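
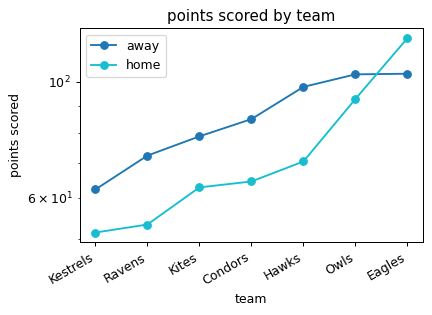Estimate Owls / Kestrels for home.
≈ 1.8×

Owls ≈ 90, Kestrels ≈ 50; 90/50 ≈ 1.8.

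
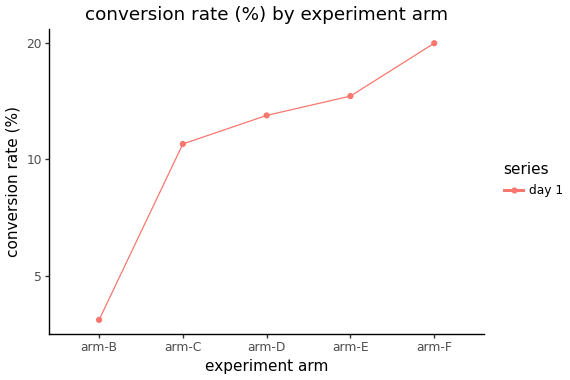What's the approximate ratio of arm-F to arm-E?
arm-F ≈ 20, arm-E ≈ 14; 20/14 ≈ 1.43.

≈ 1.43×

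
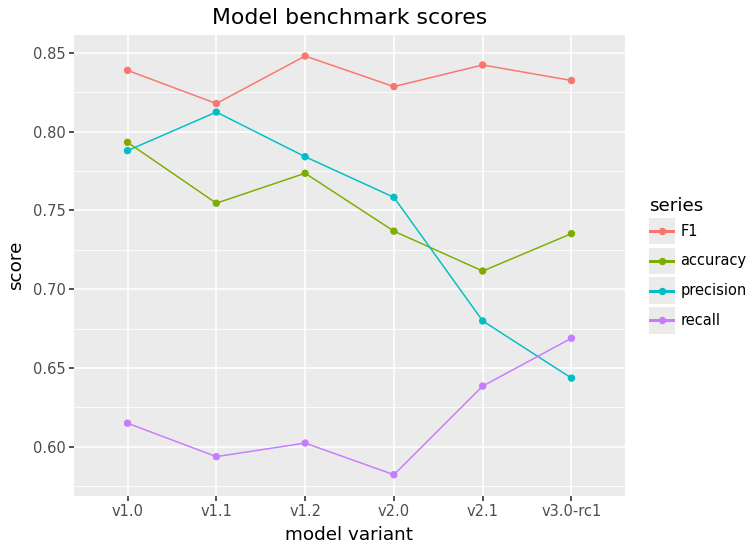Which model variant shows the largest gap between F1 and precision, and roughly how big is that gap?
v3.0-rc1: F1 ≈ 0.85, precision ≈ 0.65 → gap ≈ 0.20. Next-largest (v2.1) is only ≈ 0.15.

v3.0-rc1, ≈ 0.20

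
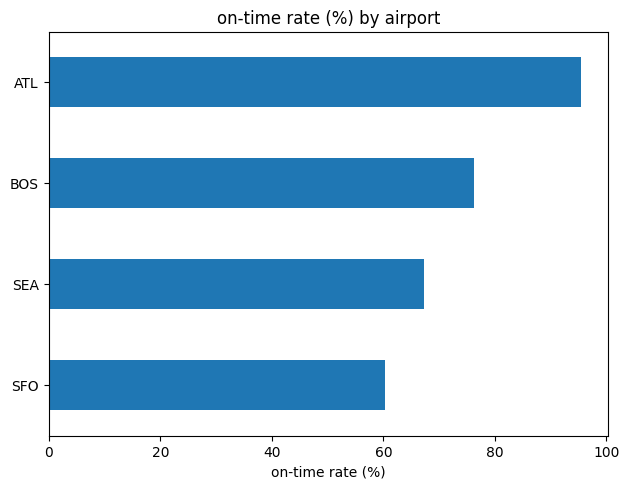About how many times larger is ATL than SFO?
≈ 1.67×

ATL ≈ 100, SFO ≈ 60; 100/60 ≈ 1.67.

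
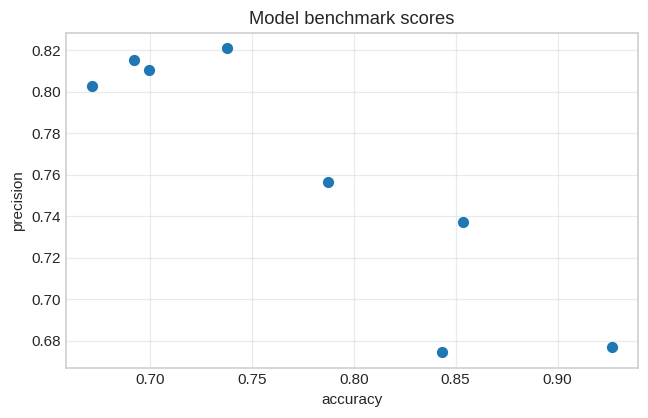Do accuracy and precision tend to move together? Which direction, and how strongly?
negative, strong

Points are negatively correlated; strong (|r| ≈ 0.9).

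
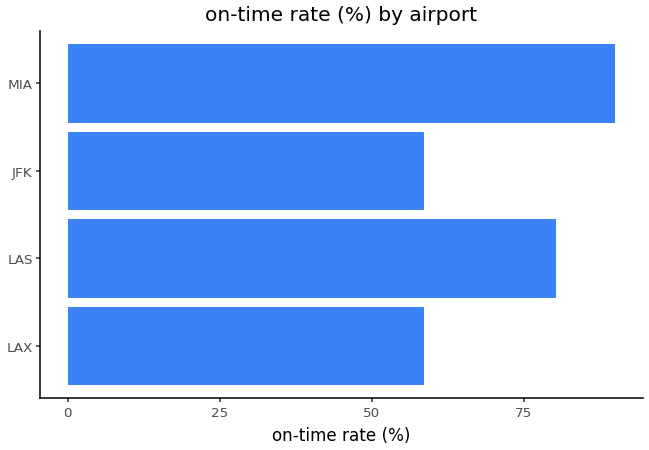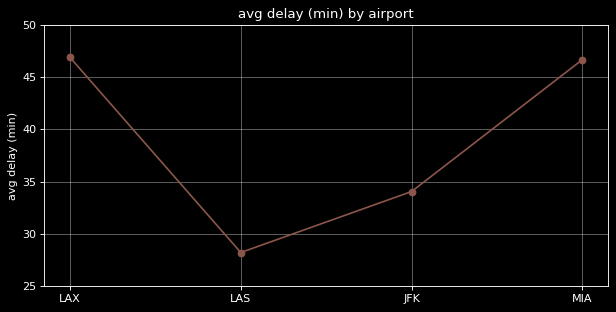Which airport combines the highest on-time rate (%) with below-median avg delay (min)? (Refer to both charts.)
Chart 2 median avg delay (min) ≈ 40; below-median airports: LAS, JFK. Among those, LAS has the highest on-time rate (%) (≈ 80).

LAS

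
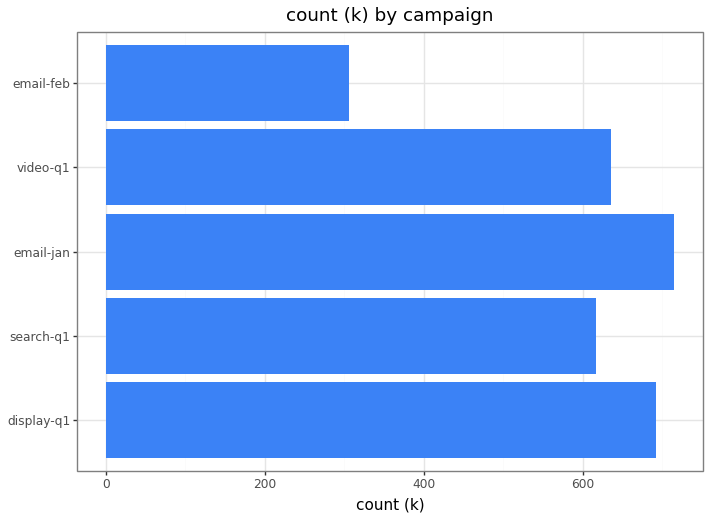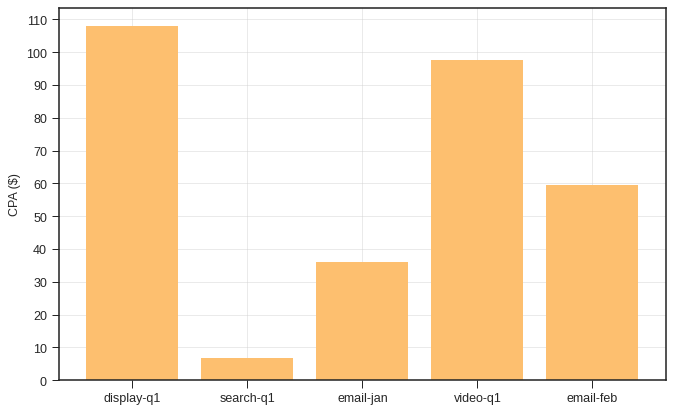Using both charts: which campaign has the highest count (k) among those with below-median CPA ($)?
email-jan

Chart 2 median CPA ($) ≈ 60; below-median campaigns: search-q1, email-jan. Among those, email-jan has the highest count (k) (≈ 700).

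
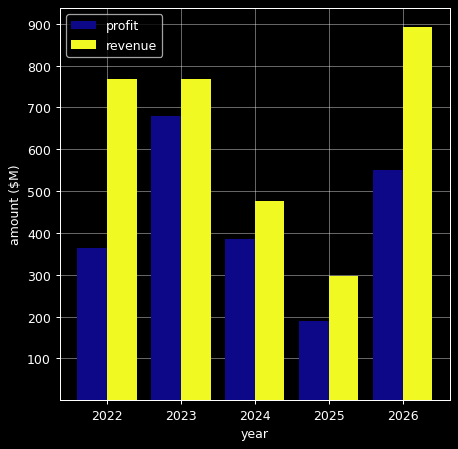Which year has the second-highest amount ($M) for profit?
2026

Top 3 for profit: 2023 ≈ 700, 2026 ≈ 500, 2024 ≈ 400.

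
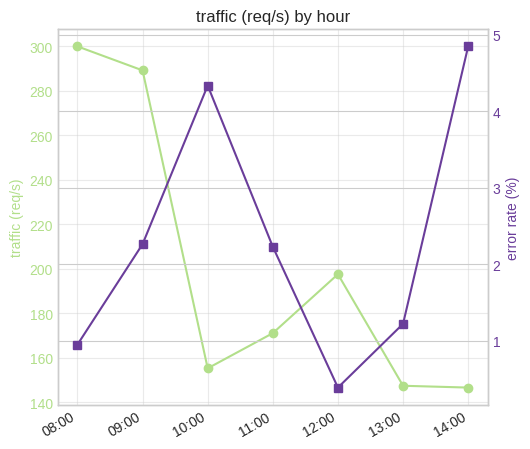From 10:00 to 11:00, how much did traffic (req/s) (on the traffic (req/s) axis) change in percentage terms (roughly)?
≈ +12.5%

10:00 ≈ 160, 11:00 ≈ 180; (180 − 160) / 160 ≈ +12.5%.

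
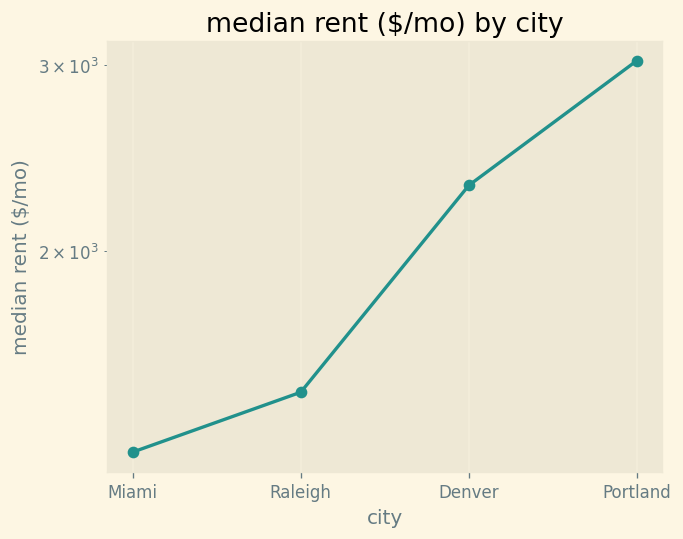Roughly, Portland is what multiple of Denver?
Portland ≈ 3000, Denver ≈ 2400; 3000/2400 ≈ 1.25.

≈ 1.25×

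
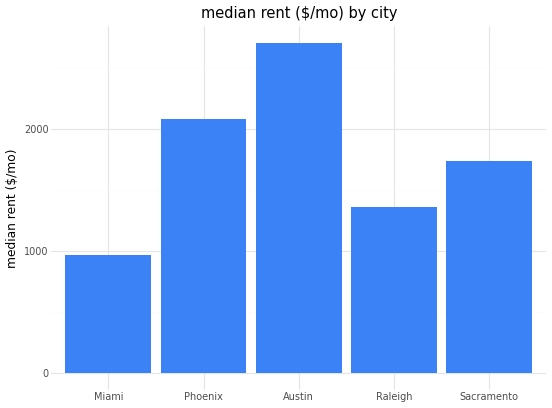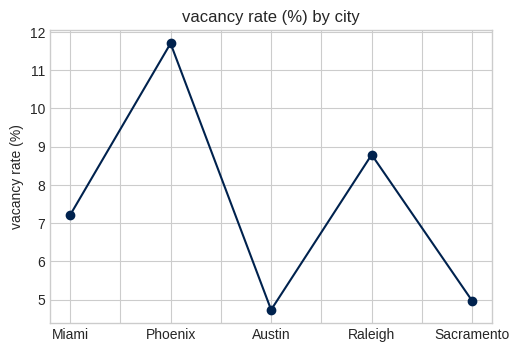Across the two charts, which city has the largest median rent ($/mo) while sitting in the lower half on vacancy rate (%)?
Austin

Chart 2 median vacancy rate (%) ≈ 8; below-median cities: Austin, Sacramento. Among those, Austin has the highest median rent ($/mo) (≈ 2500).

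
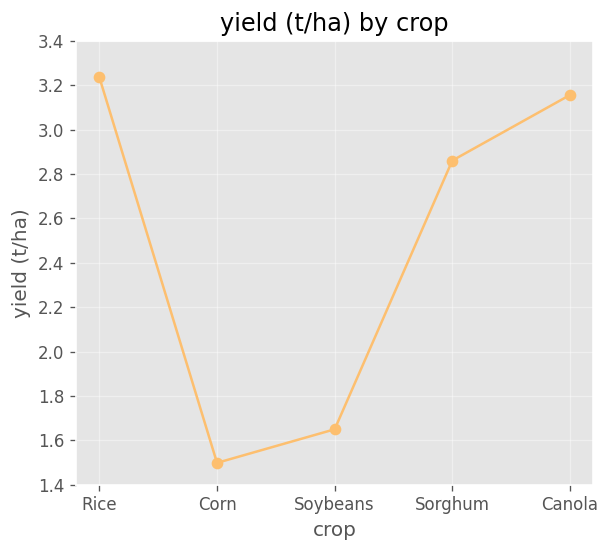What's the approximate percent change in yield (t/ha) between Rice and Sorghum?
≈ -12.5%

Rice ≈ 3.2, Sorghum ≈ 2.8; (2.8 − 3.2) / 3.2 ≈ -12.5%.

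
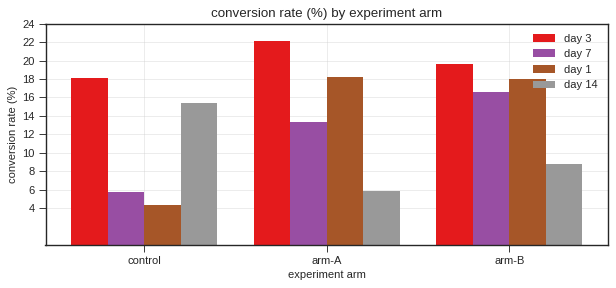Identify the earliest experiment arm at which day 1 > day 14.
arm-A

control: day 1 ≈ 4 vs day 14 ≈ 16 (not yet); arm-A: day 1 ≈ 18 vs day 14 ≈ 6 (first crossover).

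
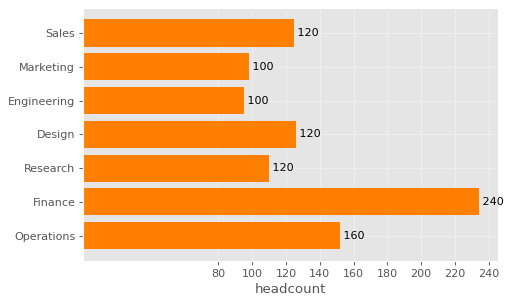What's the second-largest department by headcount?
Top 3: Finance ≈ 240, Operations ≈ 160, Design ≈ 120.

Operations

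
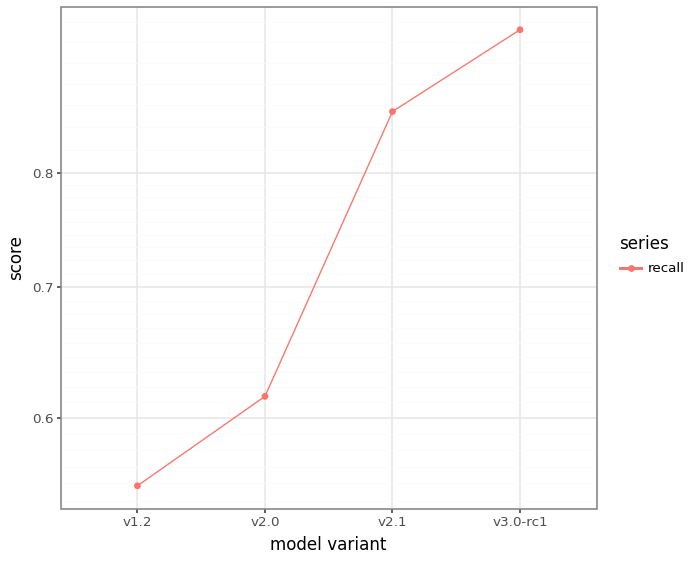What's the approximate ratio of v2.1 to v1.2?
v2.1 ≈ 0.85, v1.2 ≈ 0.55; 0.85/0.55 ≈ 1.55.

≈ 1.55×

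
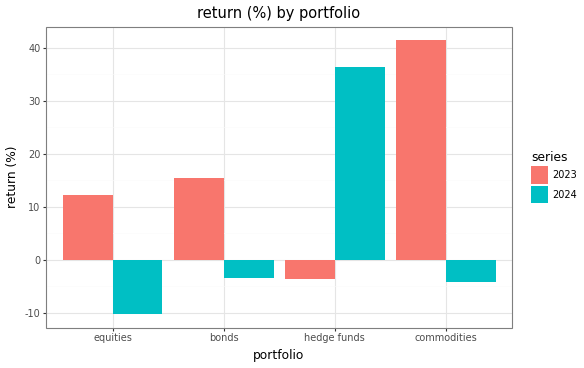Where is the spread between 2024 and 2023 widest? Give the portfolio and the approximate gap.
commodities: 2024 ≈ -5, 2023 ≈ 40 → gap ≈ 45. Next-largest (hedge funds) is only ≈ 40.

commodities, ≈ 45 %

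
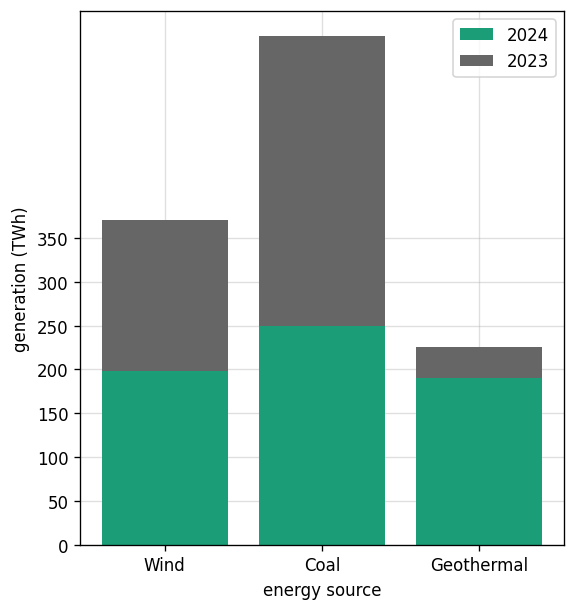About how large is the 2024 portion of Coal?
≈ 250

2024 top ≈ 250, bottom ≈ 0; segment ≈ 250.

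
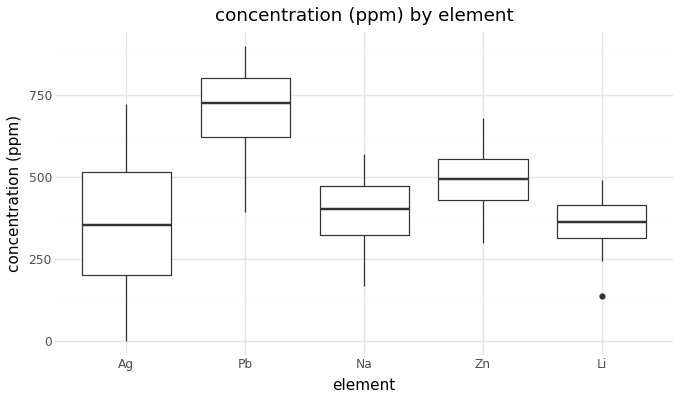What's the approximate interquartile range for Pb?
Q3 ≈ 800, Q1 ≈ 600; IQR ≈ 200.

≈ 200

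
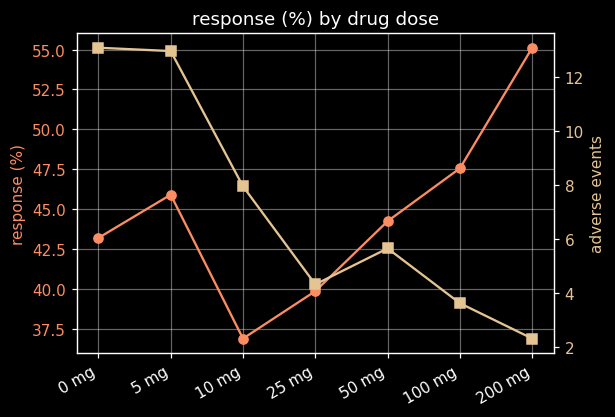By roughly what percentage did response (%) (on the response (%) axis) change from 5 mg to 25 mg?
5 mg ≈ 46, 25 mg ≈ 40; (40 − 46) / 46 ≈ -13%.

≈ -13%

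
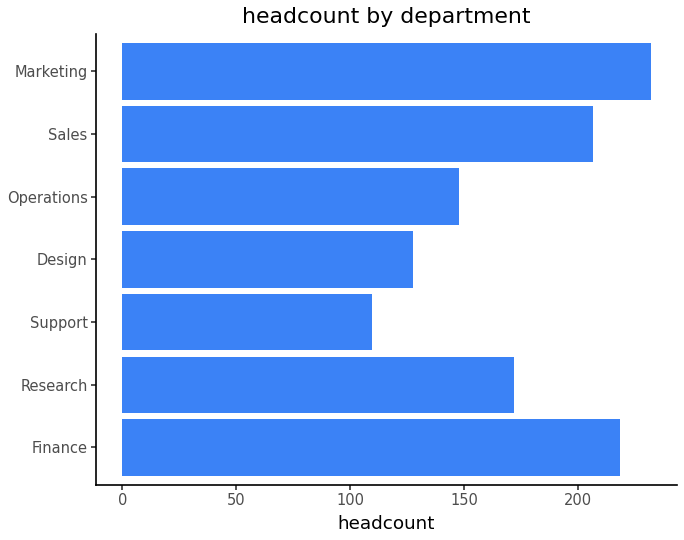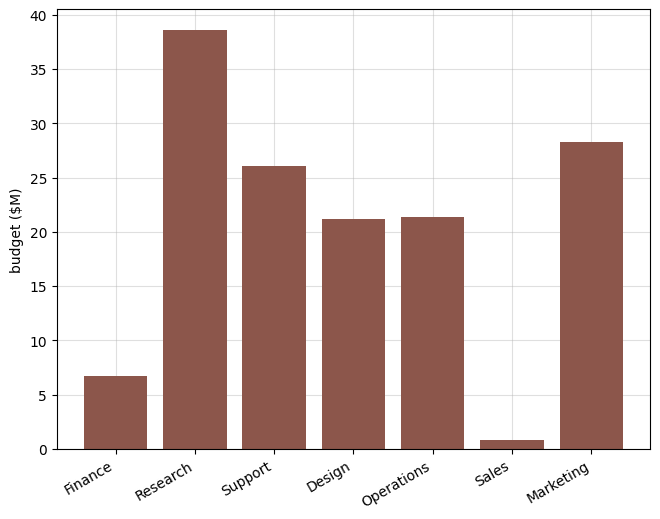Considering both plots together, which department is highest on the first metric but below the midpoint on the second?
Chart 2 median budget ($M) ≈ 20; below-median departments: Finance, Design, Sales. Among those, Finance has the highest headcount (≈ 225).

Finance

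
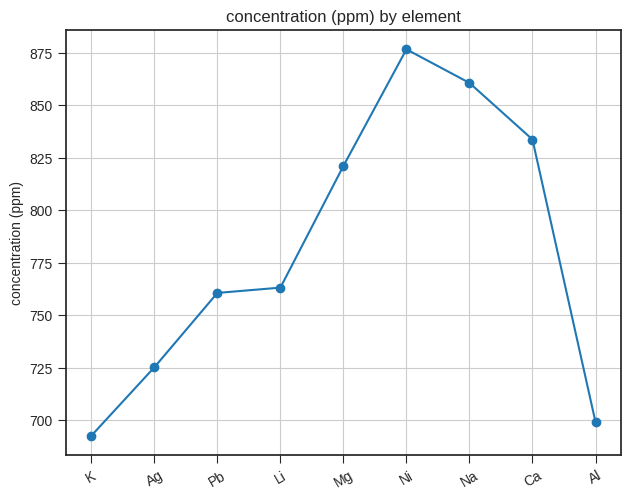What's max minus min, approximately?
≈ 180

Max Ni ≈ 880, min K ≈ 700; range ≈ 180.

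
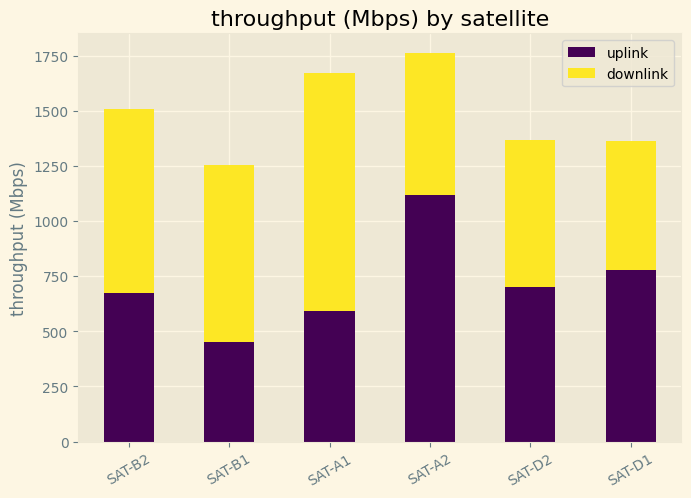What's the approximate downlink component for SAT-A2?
downlink top ≈ 1800, bottom ≈ 1200; segment ≈ 600.

≈ 600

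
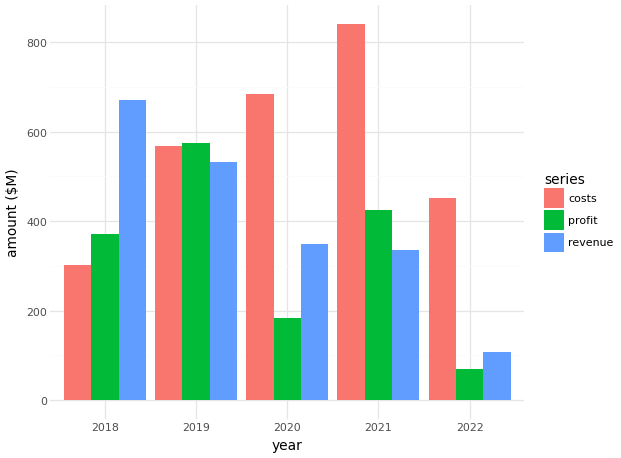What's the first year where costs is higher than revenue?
2018: costs ≈ 300 vs revenue ≈ 700 (not yet); 2019: costs ≈ 600 vs revenue ≈ 500 (first crossover).

2019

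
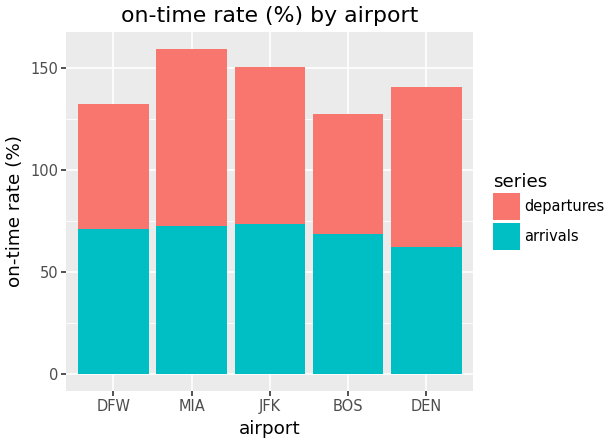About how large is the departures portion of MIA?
departures top ≈ 160, bottom ≈ 80; segment ≈ 80.

≈ 80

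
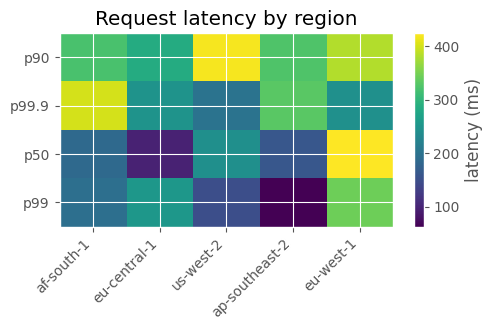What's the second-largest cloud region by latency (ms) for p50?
Top 3 for p50: eu-west-1 ≈ 400, us-west-2 ≈ 250, af-south-1 ≈ 200.

us-west-2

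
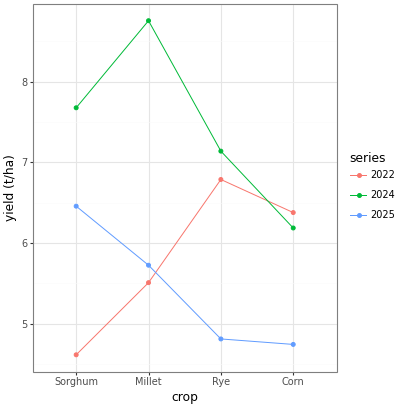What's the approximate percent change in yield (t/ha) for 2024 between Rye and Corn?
≈ -14.3%

Rye ≈ 7.0, Corn ≈ 6.0; (6.0 − 7.0) / 7.0 ≈ -14.3%.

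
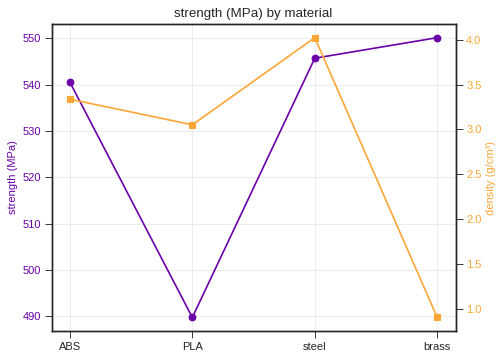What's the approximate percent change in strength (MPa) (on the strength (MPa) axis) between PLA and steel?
PLA ≈ 490, steel ≈ 550; (550 − 490) / 490 ≈ +12.2%.

≈ +12.2%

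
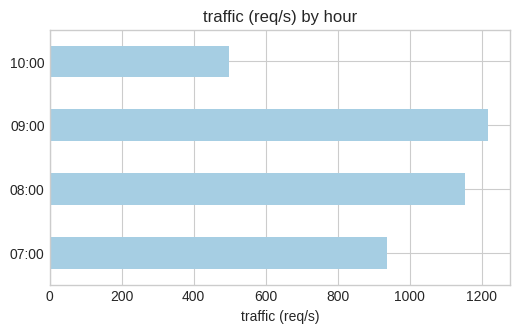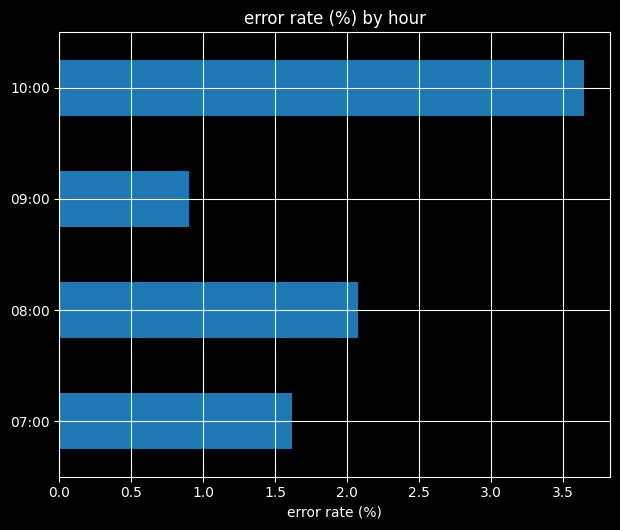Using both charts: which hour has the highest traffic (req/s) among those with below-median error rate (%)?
Chart 2 median error rate (%) ≈ 2; below-median hours: 07:00, 09:00. Among those, 09:00 has the highest traffic (req/s) (≈ 1200).

09:00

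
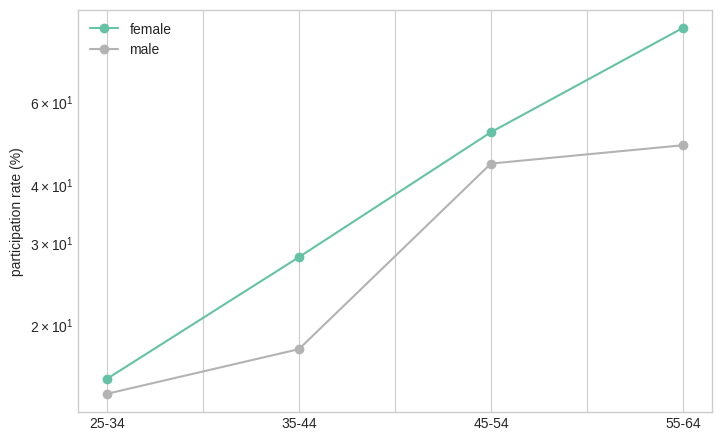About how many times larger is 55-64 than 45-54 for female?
55-64 ≈ 90, 45-54 ≈ 50; 90/50 ≈ 1.8.

≈ 1.8×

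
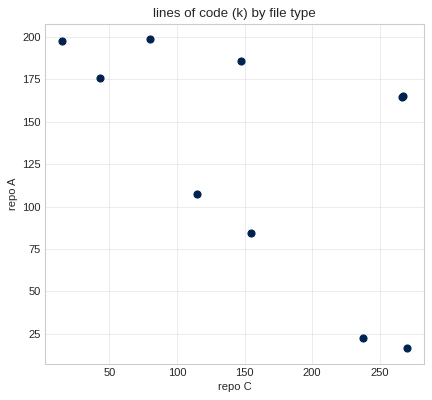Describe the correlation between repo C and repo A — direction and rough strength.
negative, moderate

Points are negatively correlated; moderate (|r| ≈ 0.6).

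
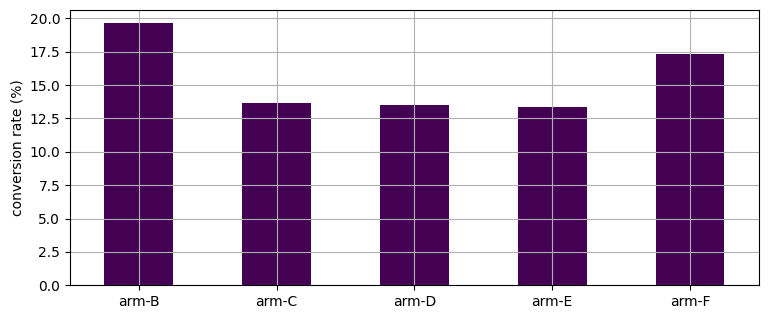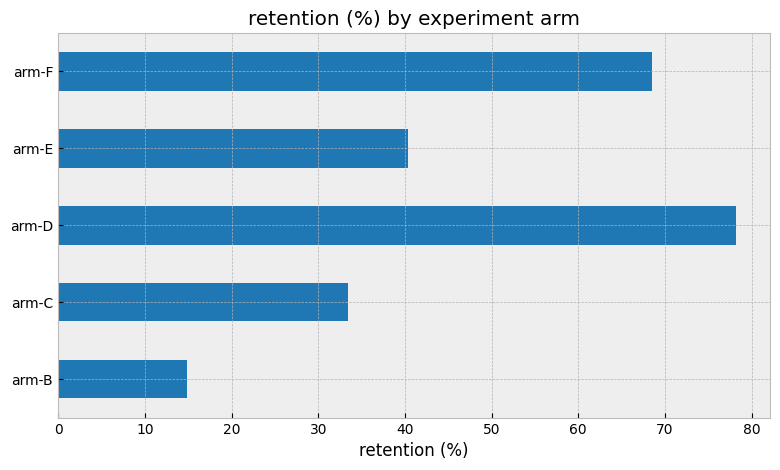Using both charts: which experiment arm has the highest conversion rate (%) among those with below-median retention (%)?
Chart 2 median retention (%) ≈ 40; below-median experiment arms: arm-B, arm-C. Among those, arm-B has the highest conversion rate (%) (≈ 20).

arm-B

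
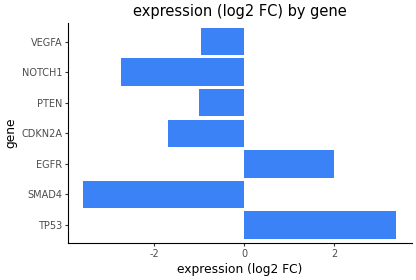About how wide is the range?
≈ 7

Max TP53 ≈ 3, min SMAD4 ≈ -4; range ≈ 7.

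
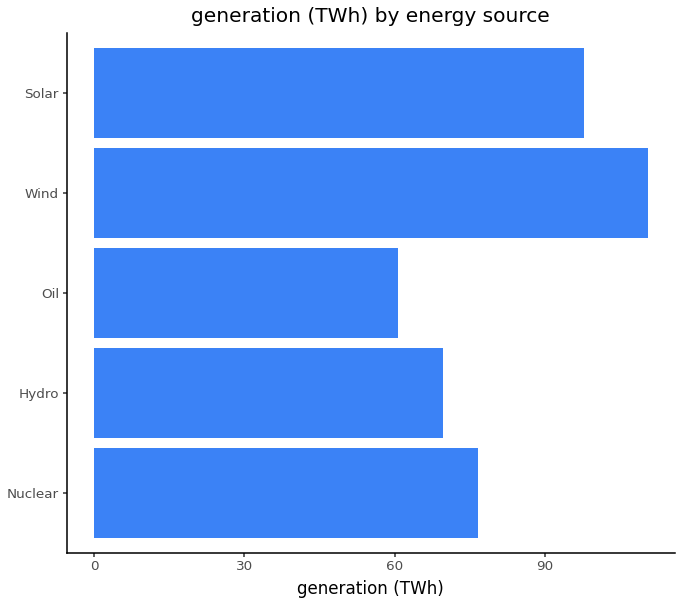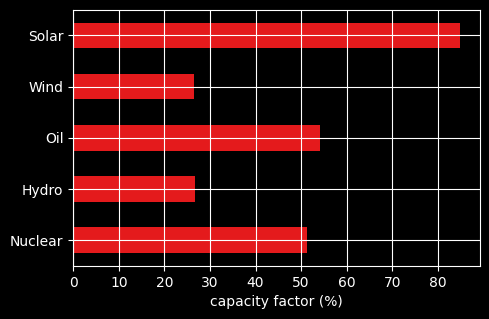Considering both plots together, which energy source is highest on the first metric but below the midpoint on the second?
Wind

Chart 2 median capacity factor (%) ≈ 50; below-median energy sources: Hydro, Wind. Among those, Wind has the highest generation (TWh) (≈ 120).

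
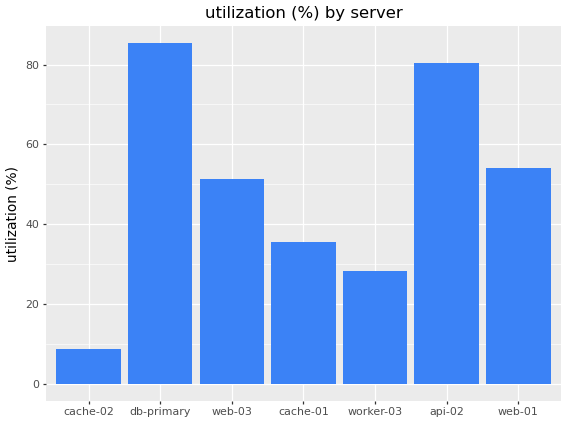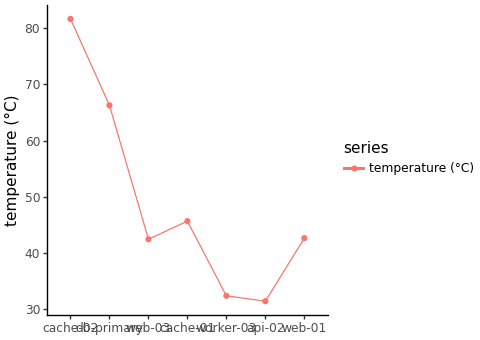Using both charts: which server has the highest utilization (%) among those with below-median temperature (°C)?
Chart 2 median temperature (°C) ≈ 40; below-median servers: web-03, worker-03, api-02. Among those, api-02 has the highest utilization (%) (≈ 80).

api-02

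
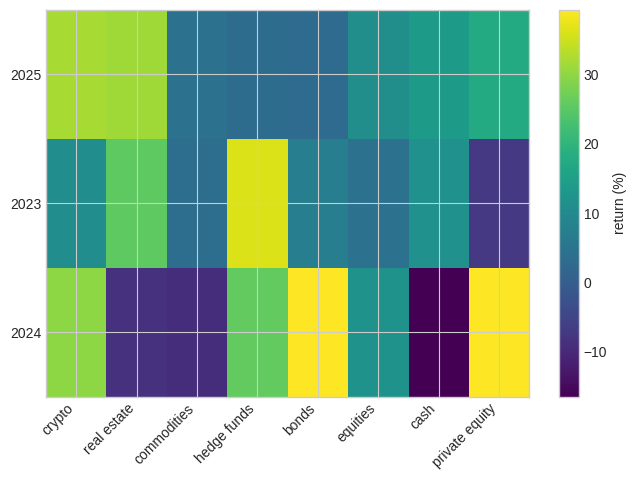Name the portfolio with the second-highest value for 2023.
real estate

Top 3 for 2023: hedge funds ≈ 35, real estate ≈ 25, cash ≈ 10.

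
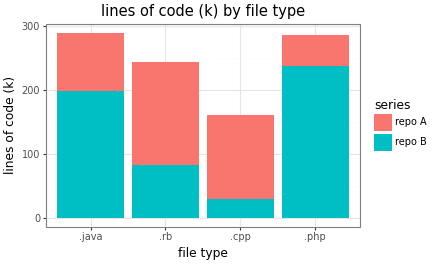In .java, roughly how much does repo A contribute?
repo A top ≈ 300, bottom ≈ 200; segment ≈ 100.

≈ 100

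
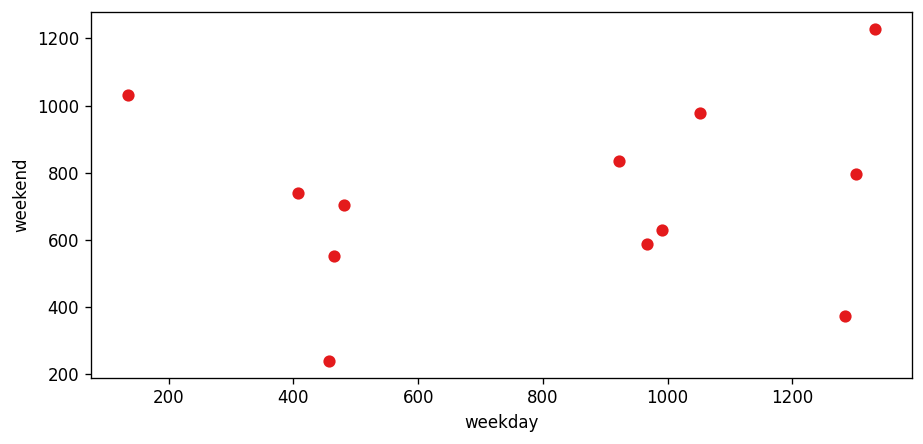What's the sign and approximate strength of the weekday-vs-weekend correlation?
no clear correlation

Points are roughly uncorrelated; weak (|r| ≈ 0.2).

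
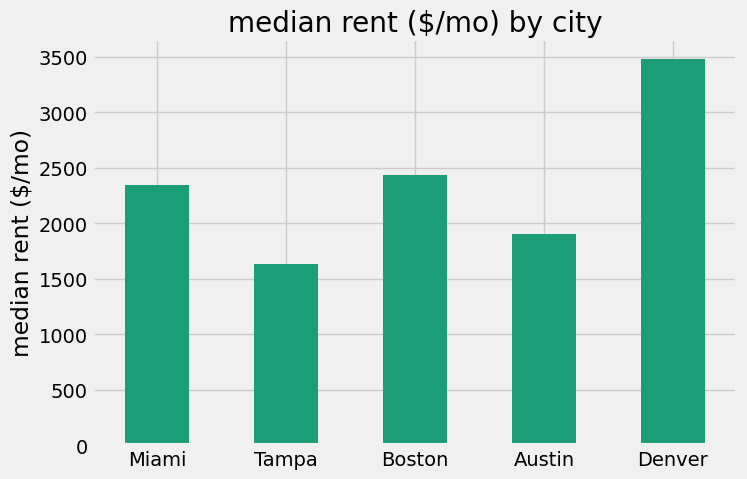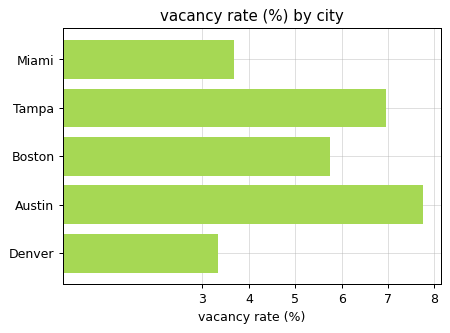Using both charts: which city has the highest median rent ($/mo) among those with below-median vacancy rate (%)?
Denver

Chart 2 median vacancy rate (%) ≈ 6; below-median cities: Miami, Denver. Among those, Denver has the highest median rent ($/mo) (≈ 3500).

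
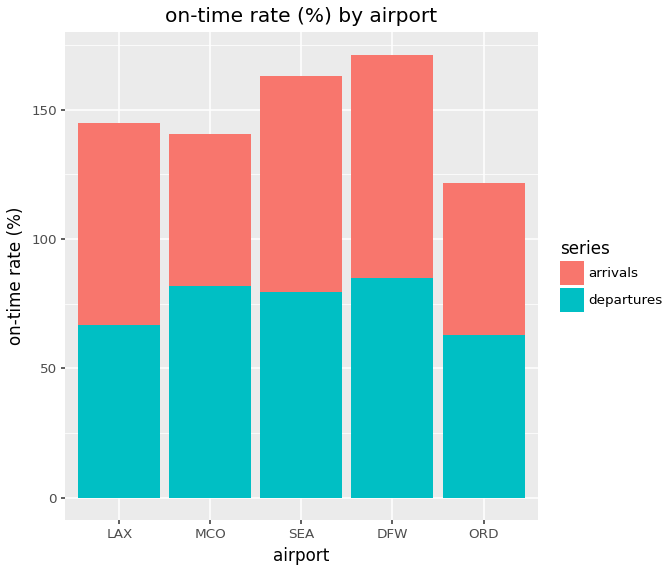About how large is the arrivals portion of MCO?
≈ 60

arrivals top ≈ 140, bottom ≈ 80; segment ≈ 60.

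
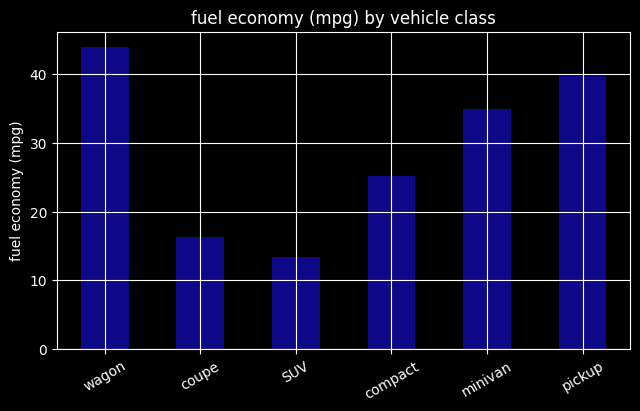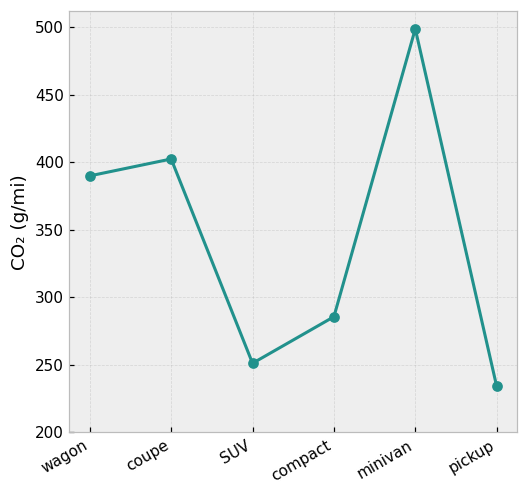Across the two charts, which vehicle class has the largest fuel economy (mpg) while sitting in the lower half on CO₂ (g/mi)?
Chart 2 median CO₂ (g/mi) ≈ 350; below-median vehicle classes: SUV, compact, pickup. Among those, pickup has the highest fuel economy (mpg) (≈ 40).

pickup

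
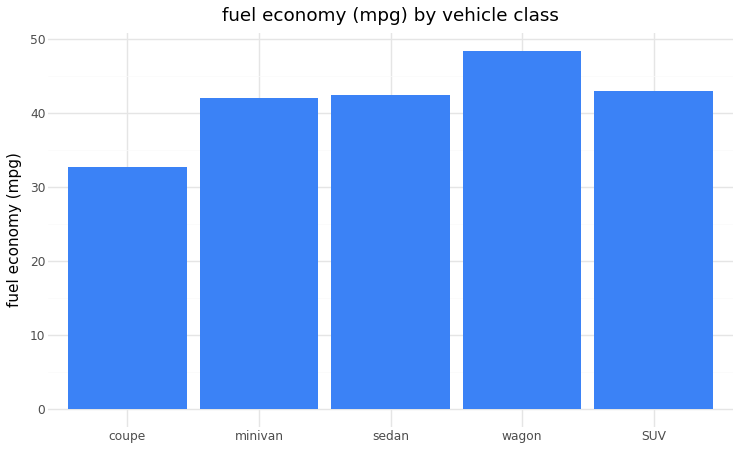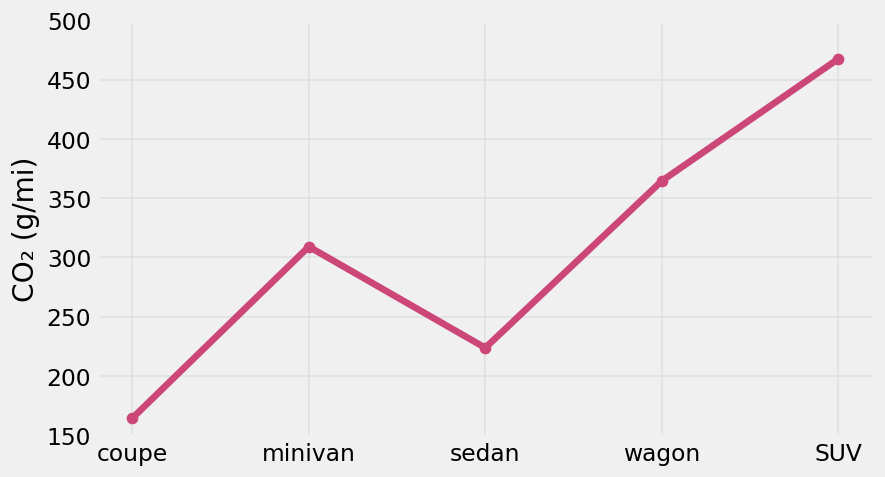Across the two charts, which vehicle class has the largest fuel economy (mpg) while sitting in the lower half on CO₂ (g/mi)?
sedan

Chart 2 median CO₂ (g/mi) ≈ 300; below-median vehicle classes: coupe, sedan. Among those, sedan has the highest fuel economy (mpg) (≈ 40).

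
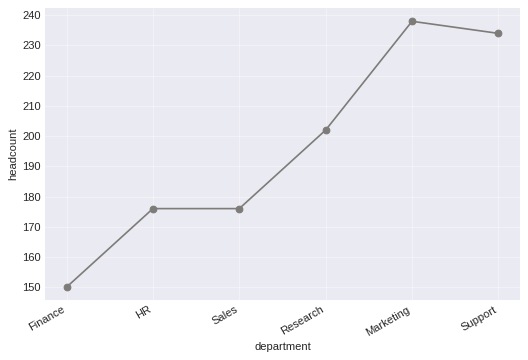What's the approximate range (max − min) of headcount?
Max Marketing ≈ 240, min Finance ≈ 150; range ≈ 90.

≈ 90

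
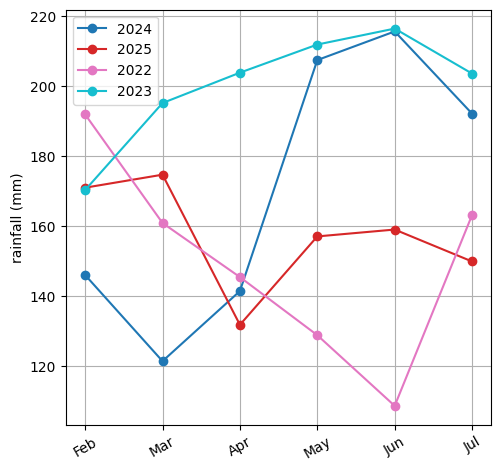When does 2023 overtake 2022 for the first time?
Feb: 2023 ≈ 170 vs 2022 ≈ 190 (not yet); Mar: 2023 ≈ 200 vs 2022 ≈ 160 (first crossover).

Mar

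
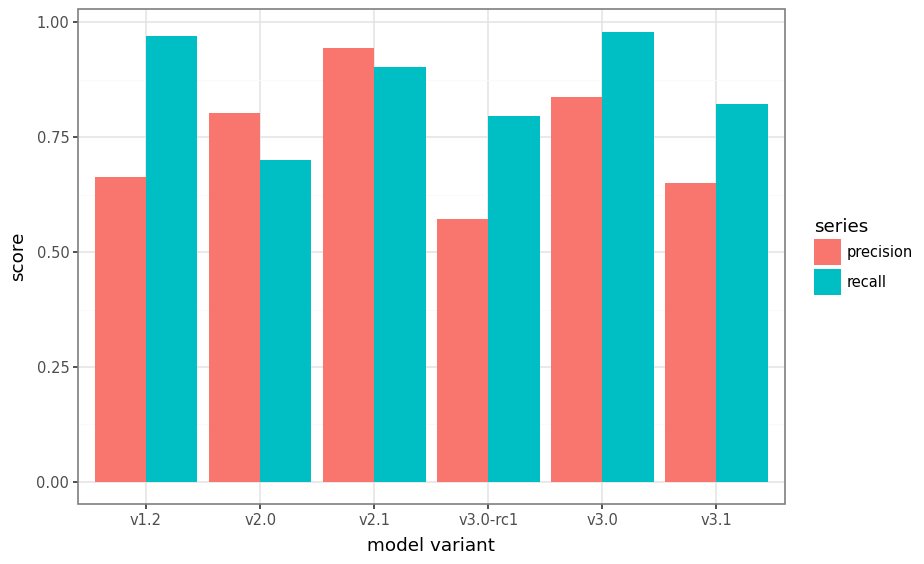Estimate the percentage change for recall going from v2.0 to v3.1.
v2.0 ≈ 0.7, v3.1 ≈ 0.8; (0.8 − 0.7) / 0.7 ≈ +14.3%.

≈ +14.3%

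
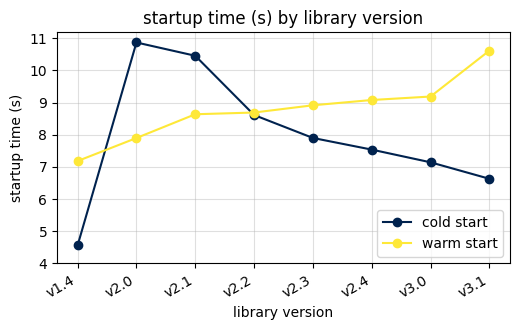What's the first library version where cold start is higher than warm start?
v2.0

v1.4: cold start ≈ 5 vs warm start ≈ 7 (not yet); v2.0: cold start ≈ 11 vs warm start ≈ 8 (first crossover).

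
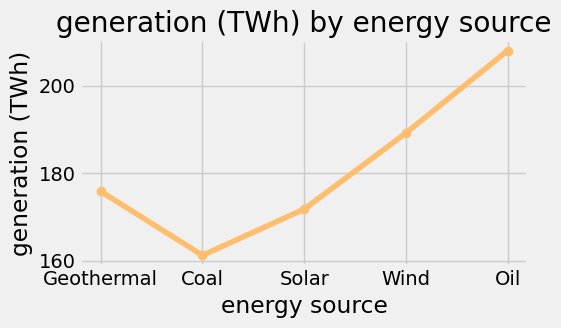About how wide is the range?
≈ 50

Max Oil ≈ 210, min Coal ≈ 160; range ≈ 50.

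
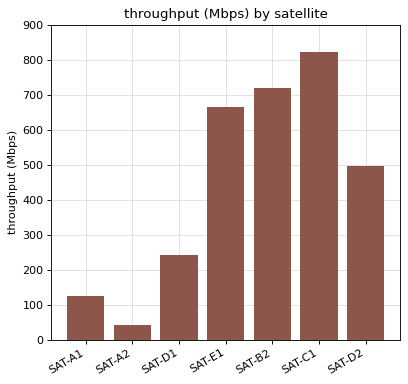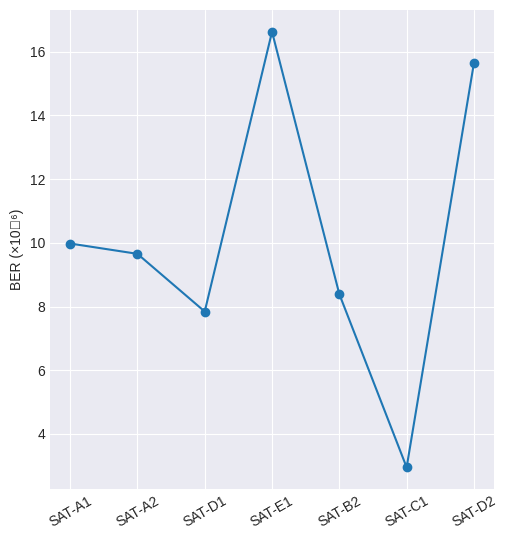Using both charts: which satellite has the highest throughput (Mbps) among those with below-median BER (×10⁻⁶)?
Chart 2 median BER (×10⁻⁶) ≈ 10; below-median satellites: SAT-D1, SAT-B2, SAT-C1. Among those, SAT-C1 has the highest throughput (Mbps) (≈ 800).

SAT-C1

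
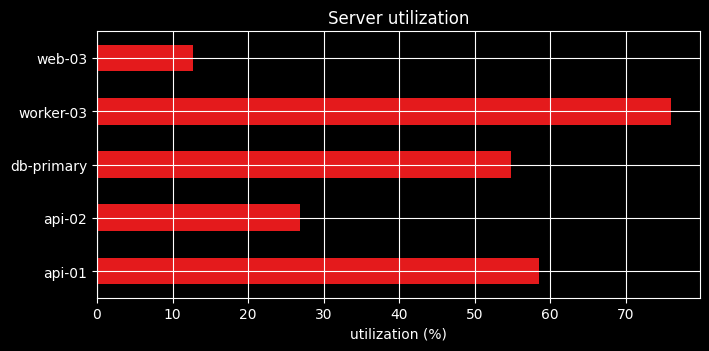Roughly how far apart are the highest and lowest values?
≈ 70

Max worker-03 ≈ 80, min web-03 ≈ 10; range ≈ 70.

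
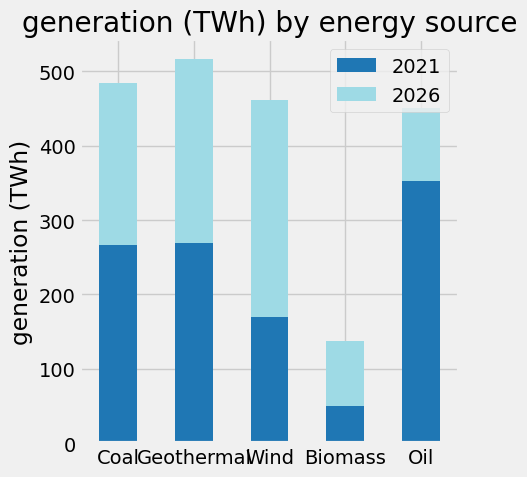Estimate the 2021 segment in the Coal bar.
2021 top ≈ 250, bottom ≈ 0; segment ≈ 250.

≈ 250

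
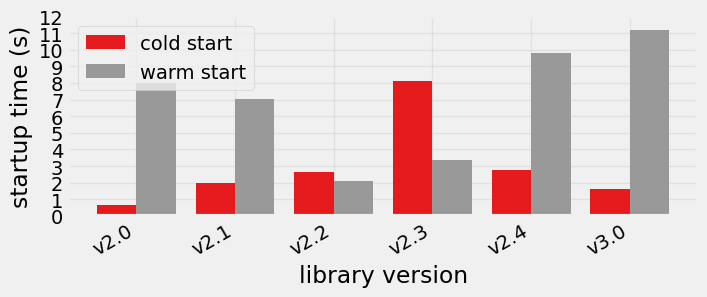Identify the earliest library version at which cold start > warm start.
v2.1: cold start ≈ 2 vs warm start ≈ 7 (not yet); v2.2: cold start ≈ 3 vs warm start ≈ 2 (first crossover).

v2.2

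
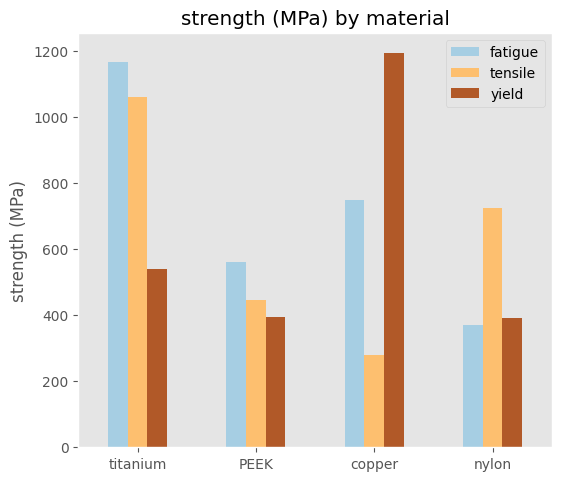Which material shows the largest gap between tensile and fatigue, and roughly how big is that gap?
copper: tensile ≈ 300, fatigue ≈ 700 → gap ≈ 400. Next-largest (nylon) is only ≈ 300.

copper, ≈ 400 MPa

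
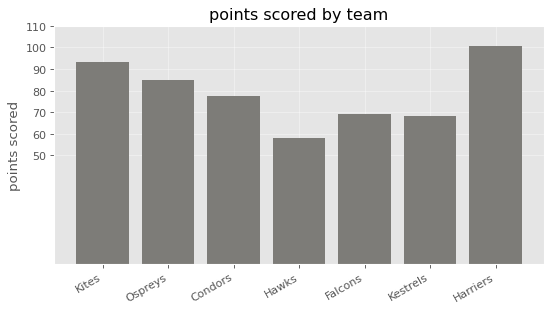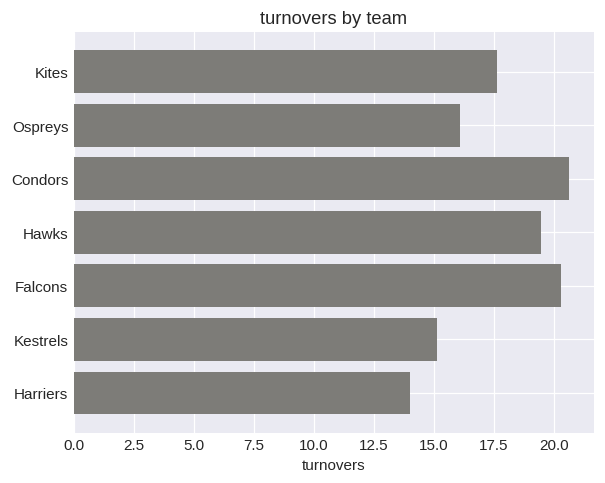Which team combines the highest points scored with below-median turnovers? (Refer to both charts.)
Harriers

Chart 2 median turnovers ≈ 18; below-median teams: Ospreys, Kestrels, Harriers. Among those, Harriers has the highest points scored (≈ 100).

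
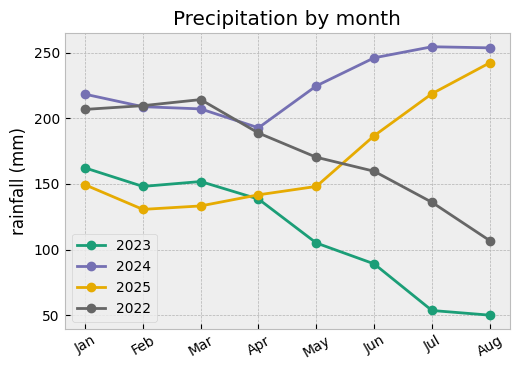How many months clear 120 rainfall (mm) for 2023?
Above 120: Jan, Feb, Mar, Apr.

4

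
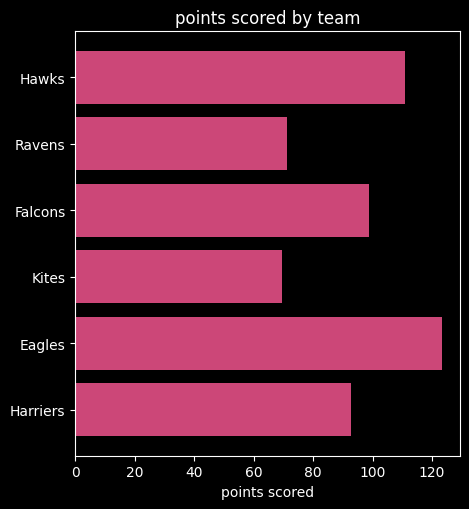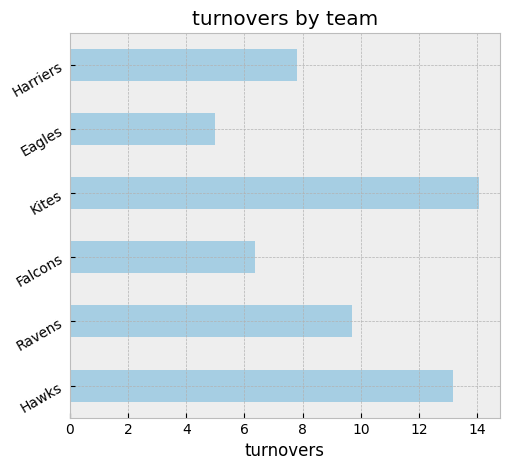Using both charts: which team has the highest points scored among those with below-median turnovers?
Chart 2 median turnovers ≈ 8; below-median teams: Falcons, Eagles, Harriers. Among those, Eagles has the highest points scored (≈ 120).

Eagles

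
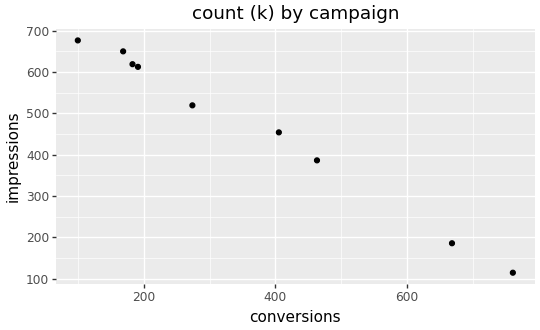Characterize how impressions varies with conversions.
Points are negatively correlated; strong (|r| ≈ 1.0).

negative, strong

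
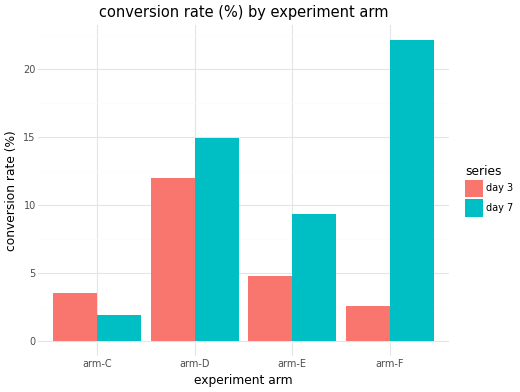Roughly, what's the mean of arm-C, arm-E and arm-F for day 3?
(4 + 4 + 2) / 3 ≈ 3.

≈ 3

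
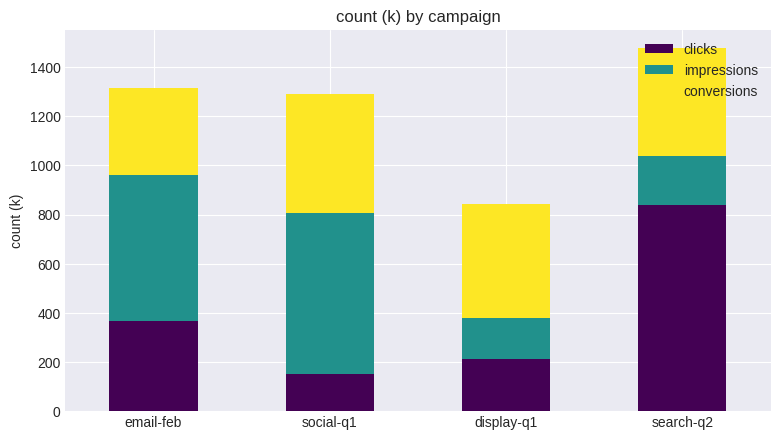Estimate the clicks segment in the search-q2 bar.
≈ 800

clicks top ≈ 800, bottom ≈ 0; segment ≈ 800.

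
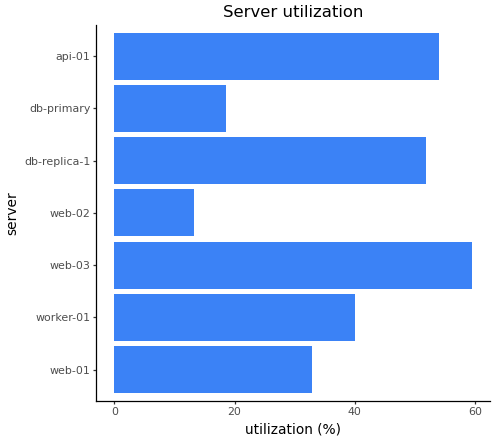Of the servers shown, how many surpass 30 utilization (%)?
Above 30: web-01, worker-01, web-03, db-replica-1, api-01.

5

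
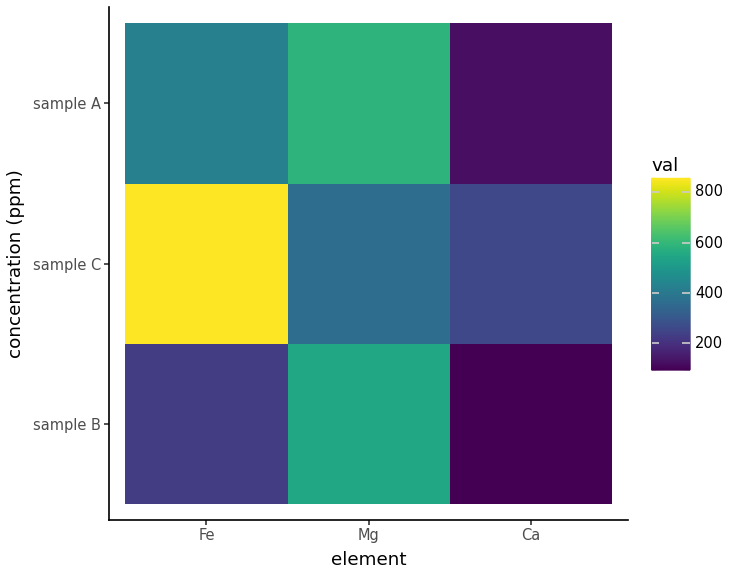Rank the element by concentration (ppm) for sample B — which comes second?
Top 3 for sample B: Mg ≈ 500, Fe ≈ 200, Ca ≈ 100.

Fe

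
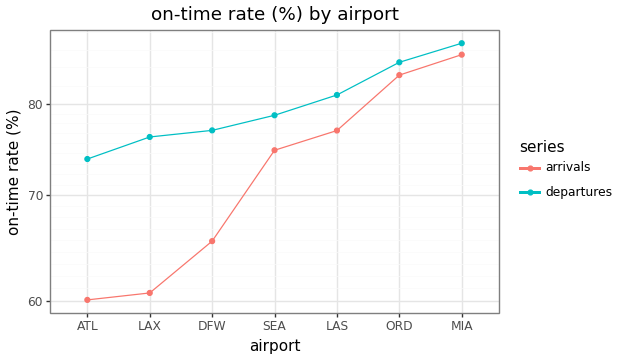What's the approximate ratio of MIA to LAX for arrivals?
≈ 1.42×

MIA ≈ 85, LAX ≈ 60; 85/60 ≈ 1.42.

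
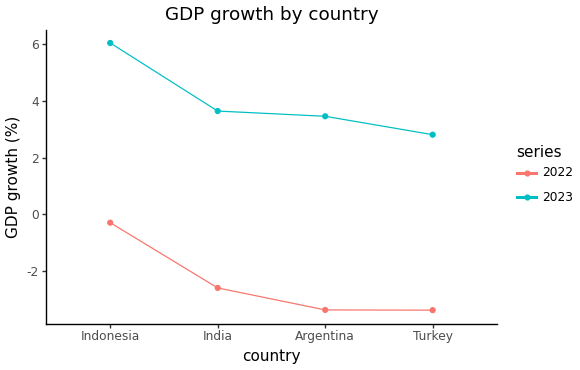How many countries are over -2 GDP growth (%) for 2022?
Above -2: Indonesia.

1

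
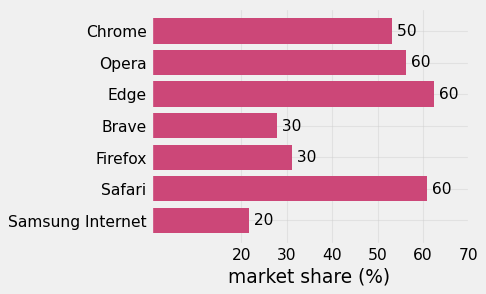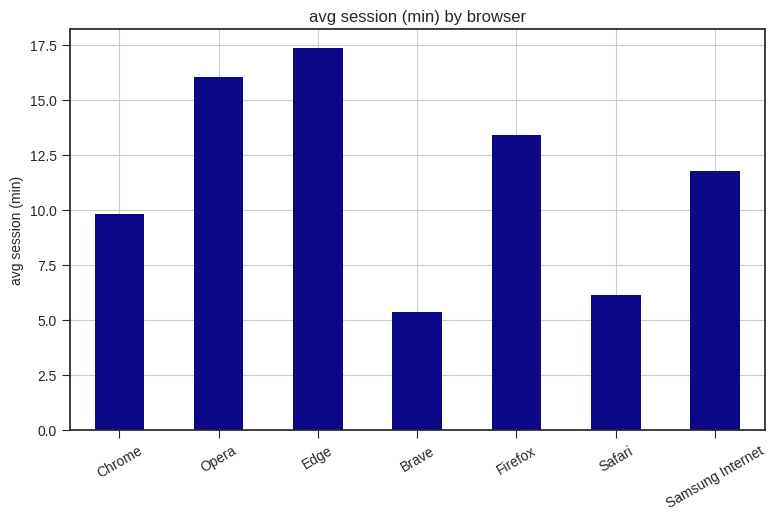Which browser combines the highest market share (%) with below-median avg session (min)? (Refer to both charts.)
Chart 2 median avg session (min) ≈ 12; below-median browsers: Chrome, Brave, Safari. Among those, Safari has the highest market share (%) (≈ 60).

Safari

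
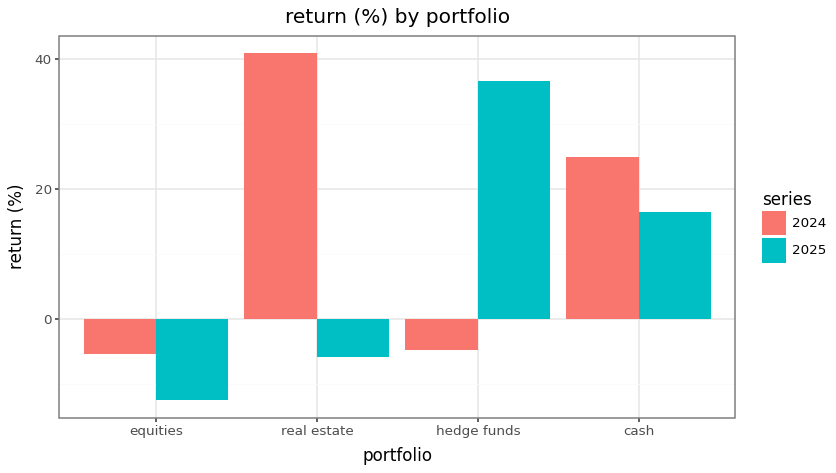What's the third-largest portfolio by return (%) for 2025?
Top 4 for 2025: hedge funds ≈ 35, cash ≈ 15, real estate ≈ -5, equities ≈ -10.

real estate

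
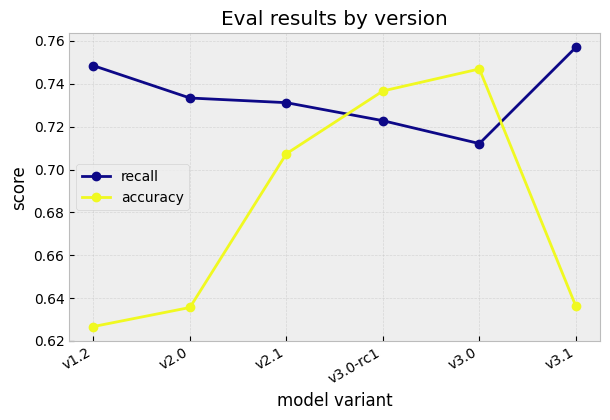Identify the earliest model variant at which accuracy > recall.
v3.0-rc1

v2.1: accuracy ≈ 0.70 vs recall ≈ 0.74 (not yet); v3.0-rc1: accuracy ≈ 0.74 vs recall ≈ 0.72 (first crossover).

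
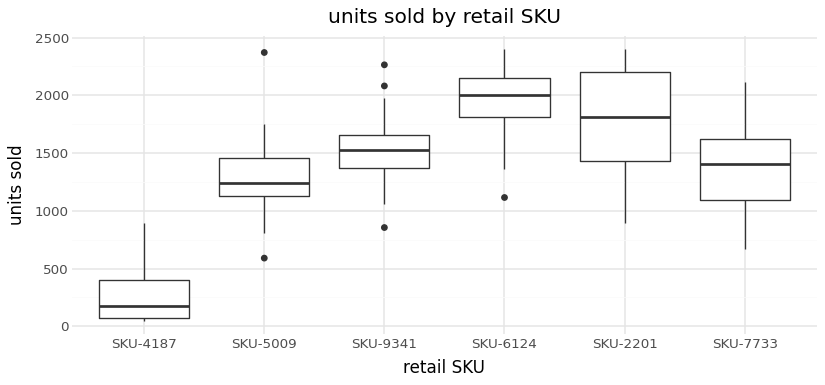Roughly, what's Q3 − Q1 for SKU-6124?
≈ 400

Q3 ≈ 2200, Q1 ≈ 1800; IQR ≈ 400.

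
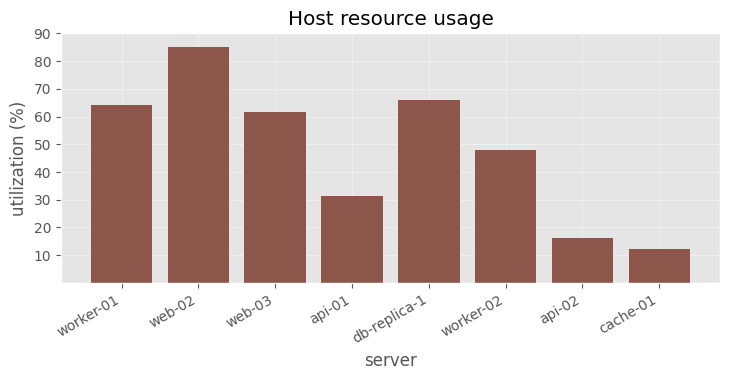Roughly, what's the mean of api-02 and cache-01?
(20 + 10) / 2 ≈ 15.

≈ 15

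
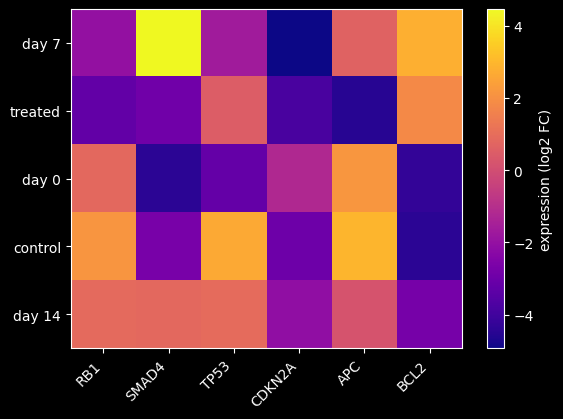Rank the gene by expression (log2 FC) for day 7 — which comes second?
Top 3 for day 7: SMAD4 ≈ 4, BCL2 ≈ 3, APC ≈ 1.

BCL2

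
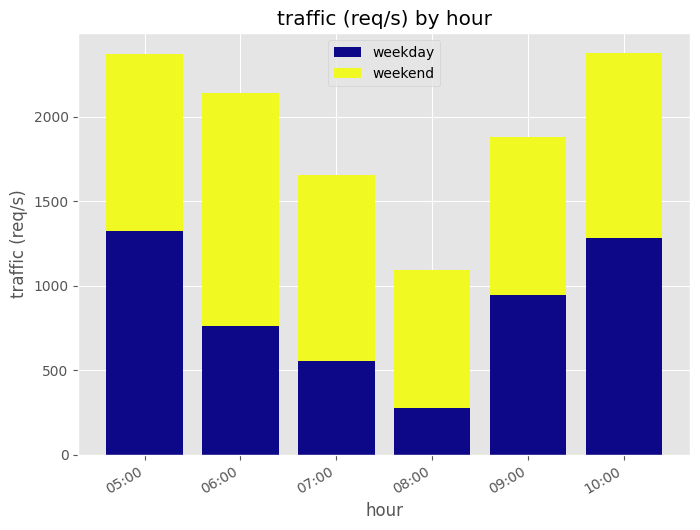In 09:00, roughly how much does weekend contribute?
weekend top ≈ 1800, bottom ≈ 1000; segment ≈ 800.

≈ 800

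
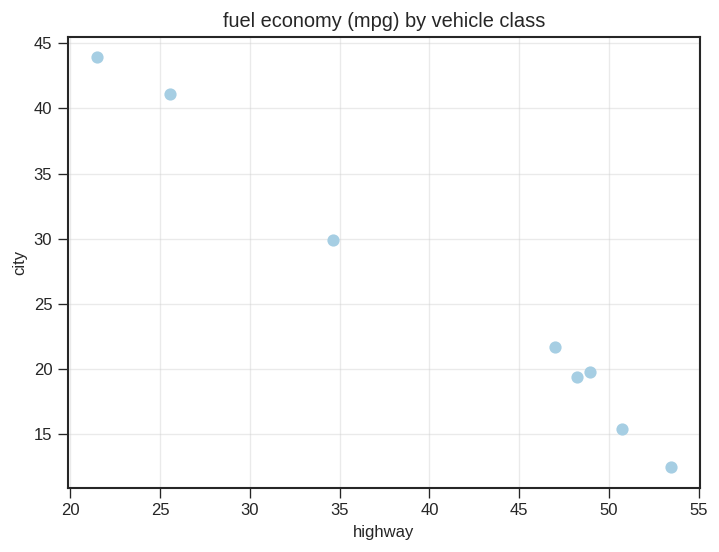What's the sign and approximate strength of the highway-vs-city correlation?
Points are negatively correlated; strong (|r| ≈ 1.0).

negative, strong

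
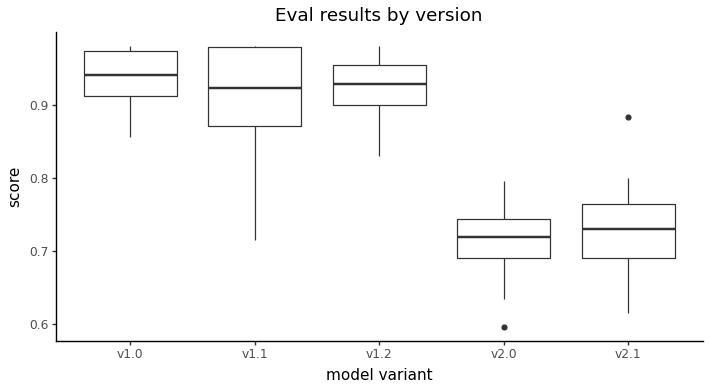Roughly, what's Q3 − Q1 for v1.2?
Q3 ≈ 0.96, Q1 ≈ 0.90; IQR ≈ 0.06.

≈ 0.06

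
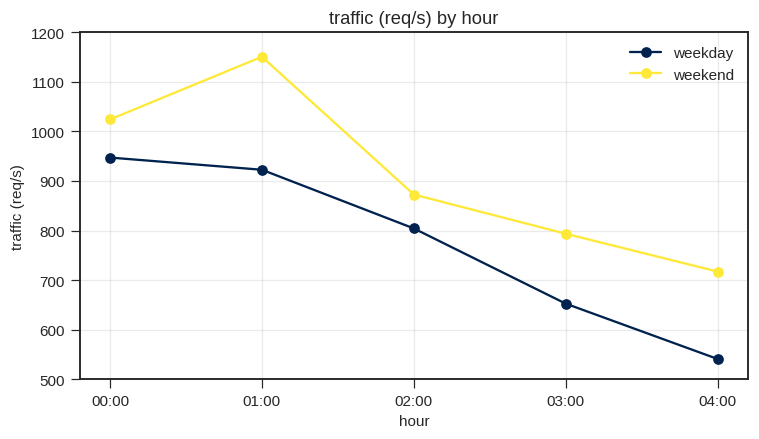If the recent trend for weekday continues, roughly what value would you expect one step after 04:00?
Last three: 800, 700, 500 → slope ≈ -150/step → next ≈ 350.

≈ 350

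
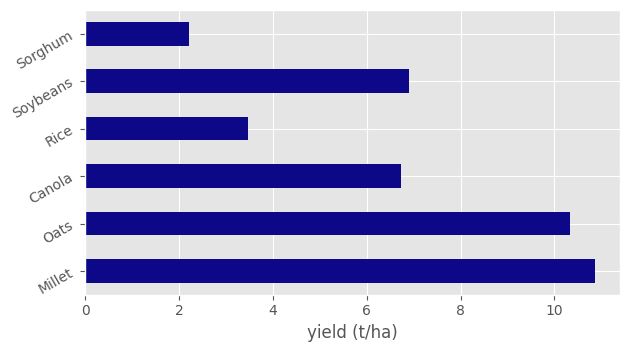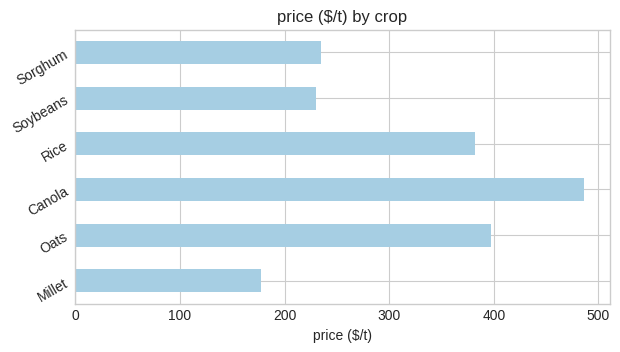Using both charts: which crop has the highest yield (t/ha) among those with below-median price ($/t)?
Chart 2 median price ($/t) ≈ 300; below-median crops: Millet, Soybeans, Sorghum. Among those, Millet has the highest yield (t/ha) (≈ 11).

Millet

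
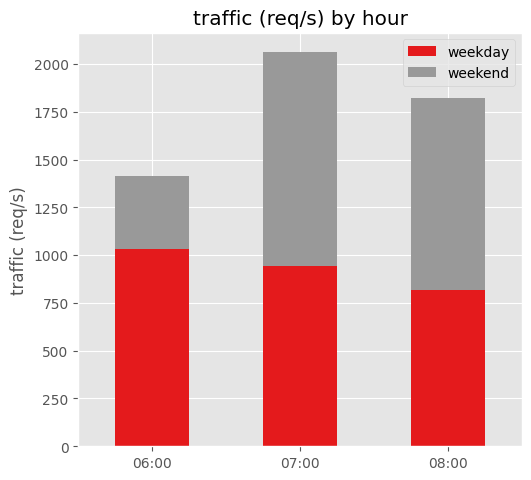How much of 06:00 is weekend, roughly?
weekend top ≈ 1400, bottom ≈ 1000; segment ≈ 400.

≈ 400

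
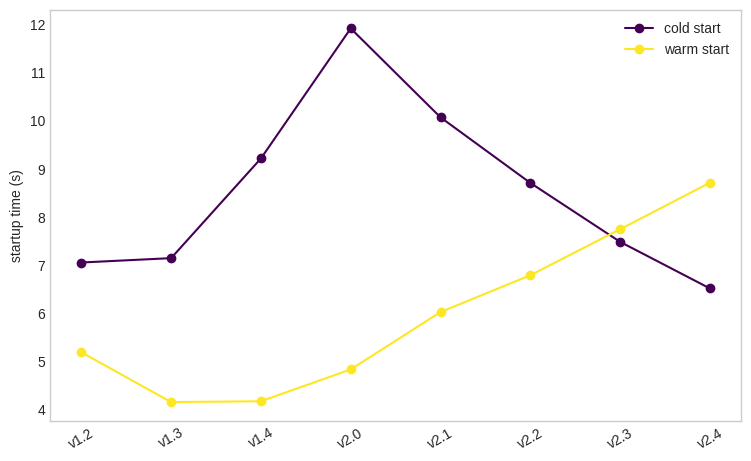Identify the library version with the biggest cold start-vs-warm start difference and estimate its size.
v2.0, ≈ 7 s

v2.0: cold start ≈ 12, warm start ≈ 5 → gap ≈ 7. Next-largest (v1.4) is only ≈ 5.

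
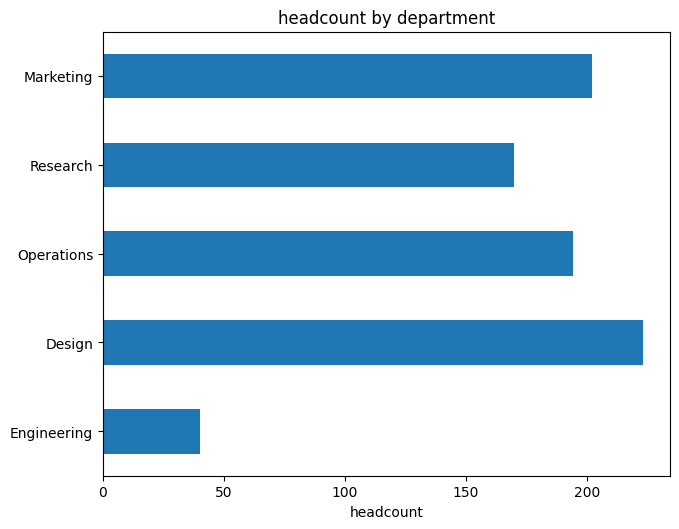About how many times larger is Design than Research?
≈ 1.38×

Design ≈ 220, Research ≈ 160; 220/160 ≈ 1.38.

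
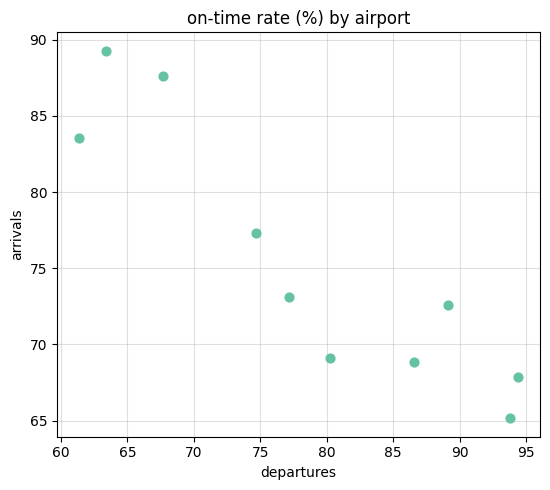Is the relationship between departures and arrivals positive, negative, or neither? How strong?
Points are negatively correlated; strong (|r| ≈ 0.9).

negative, strong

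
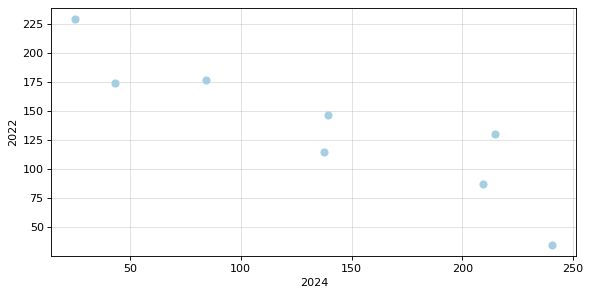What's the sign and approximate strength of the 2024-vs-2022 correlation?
negative, strong

Points are negatively correlated; strong (|r| ≈ 0.9).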